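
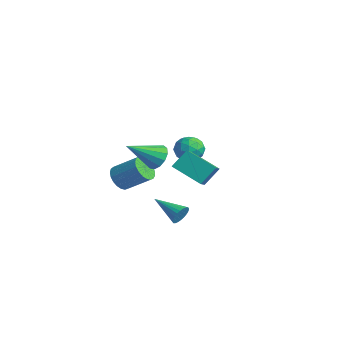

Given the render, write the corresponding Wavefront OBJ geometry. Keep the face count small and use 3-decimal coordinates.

v 1.942 -2.255 0.044
v 1.975 -1.365 0.977
v 3.406 -1.428 -0.797
v 3.439 -0.538 0.136
v 2.801 -3.042 0.764
v 2.834 -2.152 1.697
v 4.265 -2.215 -0.077
v 4.298 -1.325 0.856
v -2.116 2.039 -1.851
v -1.536 1.353 -2.074
v -2.924 1.087 -1.026
v -2.344 0.401 -1.249
v -2.059 1.086 -0.697
v -1.559 1.675 -1.207
v -2.901 0.765 -1.893
v -2.401 1.354 -2.403
v -2.021 0.566 -2.1
v -1.501 0.765 -1.361
v -2.959 1.675 -1.739
v -2.439 1.874 -1
v -1.755 1.78 -2.035
v -2.705 0.66 -1.065
v -2.537 1.063 -0.741
v -2.197 0.66 -0.872
v -1.769 1.969 -1.525
v -1.428 1.566 -1.657
v -1.735 1.409 -0.847
v -3.032 0.874 -1.443
v -2.691 0.471 -1.575
v -2.263 1.78 -2.228
v -1.923 1.377 -2.359
v -2.725 1.031 -2.253
v -1.699 0.914 -2.182
v -2.174 0.354 -1.697
v -2.501 0.568 -2.075
v -2.208 0.914 -2.375
v -1.394 1.031 -1.747
v -1.869 0.471 -1.262
v -1.701 0.874 -0.938
v -1.407 1.22 -1.238
v -1.679 0.568 -1.763
v -2.591 1.969 -1.838
v -3.066 1.409 -1.353
v -3.053 1.22 -1.862
v -2.759 1.566 -2.162
v -2.286 2.086 -1.403
v -2.761 1.526 -0.918
v -2.252 1.526 -0.725
v -1.959 1.872 -1.025
v -2.781 1.872 -1.337
v -3.987 -2.183 -3.688
v -3.516 -2.885 -3.532
v -2.422 -1.92 -2.495
v -2.893 -1.217 -2.652
v -3.357 -2.752 -3.823
v -2.263 -1.787 -2.787
v -3.307 -2.521 -4.091
v -2.213 -1.556 -3.055
v -3.375 -2.231 -4.29
v -2.28 -1.266 -3.253
v -3.548 -1.933 -4.384
v -2.454 -0.968 -3.348
v -3.797 -1.678 -4.358
v -2.703 -0.713 -3.322
v -4.08 -1.51 -4.217
v -2.985 -0.545 -3.18
v -4.346 -1.459 -3.984
v -3.251 -0.494 -2.947
v -4.55 -1.532 -3.699
v -3.456 -0.567 -2.663
v -4.657 -1.718 -3.413
v -3.562 -0.753 -2.377
v -4.648 -1.985 -3.175
v -3.554 -1.02 -2.138
v -4.525 -2.285 -3.025
v -3.43 -1.32 -1.988
v -4.309 -2.568 -2.99
v -3.214 -1.603 -1.953
v -4.037 -2.784 -3.076
v -2.943 -1.819 -2.039
v -3.757 -2.896 -3.267
v -2.662 -1.931 -2.231
v 0.077 -2.216 -0.101
v 0.829 -2.54 -0.33
v -0.297 -3.924 1.081
v 0.908 -2.282 0.066
v 0.723 -2.004 0.409
v 0.333 -1.794 0.591
v -0.139 -1.717 0.552
v -0.541 -1.799 0.307
v -0.748 -2.013 -0.069
v -0.693 -2.292 -0.454
v -0.393 -2.547 -0.727
v 0.056 -2.697 -0.802
v 0.511 -2.694 -0.654
v 3.648 -3.023 -2.464
v 3.916 -3.223 -1.93
v 2.032 -3.617 -1.876
v 3.854 -2.994 -1.87
v 3.76 -2.768 -1.899
v 3.65 -2.582 -2.015
v 3.539 -2.462 -2.199
v 3.445 -2.428 -2.423
v 3.382 -2.485 -2.654
v 3.359 -2.623 -2.856
v 3.38 -2.823 -2.998
v 3.443 -3.053 -3.059
v 3.536 -3.278 -3.029
v 3.647 -3.465 -2.914
v 3.758 -3.584 -2.73
v 3.852 -3.618 -2.505
v 3.915 -3.561 -2.274
v 3.938 -3.423 -2.073
f 2 4 1
f 5 2 1
f 1 4 3
f 3 5 1
f 2 8 4
f 6 2 5
f 6 8 2
f 4 8 3
f 7 5 3
f 3 8 7
f 7 6 5
f 8 6 7
f 9 46 25
f 46 20 49
f 25 49 14
f 46 49 25
f 9 25 21
f 25 14 26
f 21 26 10
f 25 26 21
f 9 21 30
f 21 10 31
f 30 31 16
f 21 31 30
f 9 30 42
f 30 16 45
f 42 45 19
f 30 45 42
f 9 42 46
f 42 19 50
f 46 50 20
f 42 50 46
f 10 26 37
f 26 14 40
f 37 40 18
f 26 40 37
f 14 49 27
f 49 20 48
f 27 48 13
f 49 48 27
f 20 50 47
f 50 19 43
f 47 43 11
f 50 43 47
f 19 45 44
f 45 16 32
f 44 32 15
f 45 32 44
f 16 31 36
f 31 10 33
f 36 33 17
f 31 33 36
f 12 38 24
f 38 18 39
f 24 39 13
f 38 39 24
f 12 24 22
f 24 13 23
f 22 23 11
f 24 23 22
f 12 22 29
f 22 11 28
f 29 28 15
f 22 28 29
f 12 29 34
f 29 15 35
f 34 35 17
f 29 35 34
f 12 34 38
f 34 17 41
f 38 41 18
f 34 41 38
f 13 39 27
f 39 18 40
f 27 40 14
f 39 40 27
f 11 23 47
f 23 13 48
f 47 48 20
f 23 48 47
f 15 28 44
f 28 11 43
f 44 43 19
f 28 43 44
f 17 35 36
f 35 15 32
f 36 32 16
f 35 32 36
f 18 41 37
f 41 17 33
f 37 33 10
f 41 33 37
f 52 51 55
f 52 55 53
f 53 55 56
f 53 56 54
f 55 51 57
f 55 57 56
f 56 57 58
f 56 58 54
f 57 51 59
f 57 59 58
f 58 59 60
f 58 60 54
f 59 51 61
f 59 61 60
f 60 61 62
f 60 62 54
f 61 51 63
f 61 63 62
f 62 63 64
f 62 64 54
f 63 51 65
f 63 65 64
f 64 65 66
f 64 66 54
f 65 51 67
f 65 67 66
f 66 67 68
f 66 68 54
f 67 51 69
f 67 69 68
f 68 69 70
f 68 70 54
f 69 51 71
f 69 71 70
f 70 71 72
f 70 72 54
f 71 51 73
f 71 73 72
f 72 73 74
f 72 74 54
f 73 51 75
f 73 75 74
f 74 75 76
f 74 76 54
f 75 51 77
f 75 77 76
f 76 77 78
f 76 78 54
f 77 51 79
f 77 79 78
f 78 79 80
f 78 80 54
f 79 51 81
f 79 81 80
f 80 81 82
f 80 82 54
f 81 51 52
f 81 52 82
f 82 52 53
f 82 53 54
f 84 83 86
f 84 86 85
f 86 83 87
f 86 87 85
f 87 83 88
f 87 88 85
f 88 83 89
f 88 89 85
f 89 83 90
f 89 90 85
f 90 83 91
f 90 91 85
f 91 83 92
f 91 92 85
f 92 83 93
f 92 93 85
f 93 83 94
f 93 94 85
f 94 83 95
f 94 95 85
f 95 83 84
f 95 84 85
f 97 96 99
f 97 99 98
f 99 96 100
f 99 100 98
f 100 96 101
f 100 101 98
f 101 96 102
f 101 102 98
f 102 96 103
f 102 103 98
f 103 96 104
f 103 104 98
f 104 96 105
f 104 105 98
f 105 96 106
f 105 106 98
f 106 96 107
f 106 107 98
f 107 96 108
f 107 108 98
f 108 96 109
f 108 109 98
f 109 96 110
f 109 110 98
f 110 96 111
f 110 111 98
f 111 96 112
f 111 112 98
f 112 96 113
f 112 113 98
f 113 96 97
f 113 97 98



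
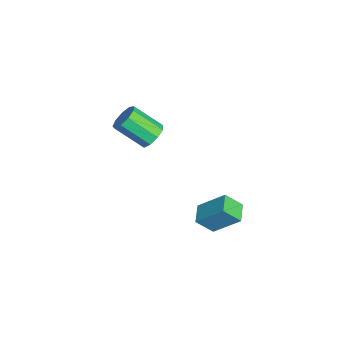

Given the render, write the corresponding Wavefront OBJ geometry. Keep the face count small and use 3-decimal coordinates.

v -2.904 0.082 1.343
v -2.046 -0.078 1.454
v -2.498 -1.602 2.748
v -3.356 -1.442 2.637
v -2.235 0.324 1.861
v -2.687 -1.201 3.155
v -2.737 0.612 2.025
v -3.189 -0.912 3.32
v -3.318 0.652 1.87
v -3.769 -0.872 3.164
v -3.704 0.426 1.469
v -4.156 -1.098 2.763
v -3.717 0.039 1.008
v -4.168 -1.486 2.302
v -3.349 -0.328 0.704
v -3.801 -1.853 1.998
v -2.773 -0.503 0.699
v -3.225 -2.028 1.993
v -2.258 -0.404 0.996
v -2.71 -1.929 2.29
v 2.872 3.008 0.05
v 2.907 2.108 0.959
v 3.337 4.348 1.358
v 3.373 3.448 2.267
v 3.987 2.832 -0.167
v 4.023 1.932 0.742
v 4.453 4.172 1.141
v 4.488 3.272 2.05
f 2 1 5
f 2 5 3
f 3 5 6
f 3 6 4
f 5 1 7
f 5 7 6
f 6 7 8
f 6 8 4
f 7 1 9
f 7 9 8
f 8 9 10
f 8 10 4
f 9 1 11
f 9 11 10
f 10 11 12
f 10 12 4
f 11 1 13
f 11 13 12
f 12 13 14
f 12 14 4
f 13 1 15
f 13 15 14
f 14 15 16
f 14 16 4
f 15 1 17
f 15 17 16
f 16 17 18
f 16 18 4
f 17 1 19
f 17 19 18
f 18 19 20
f 18 20 4
f 19 1 2
f 19 2 20
f 20 2 3
f 20 3 4
f 22 24 21
f 25 22 21
f 21 24 23
f 23 25 21
f 22 28 24
f 26 22 25
f 26 28 22
f 24 28 23
f 27 25 23
f 23 28 27
f 27 26 25
f 28 26 27



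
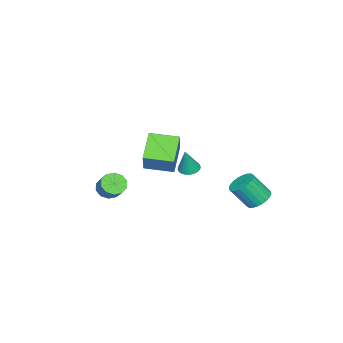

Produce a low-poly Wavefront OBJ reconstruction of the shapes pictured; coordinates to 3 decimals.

v -2.909 2.594 -3.063
v -2.247 3.081 -2.946
v -1.829 2.193 -1.619
v -2.491 1.706 -1.737
v -2.471 3.236 -2.771
v -2.054 2.348 -1.445
v -2.762 3.293 -2.641
v -2.345 2.405 -1.315
v -3.075 3.244 -2.575
v -2.658 2.356 -1.249
v -3.363 3.096 -2.584
v -2.946 2.208 -1.257
v -3.582 2.872 -2.665
v -3.164 1.984 -1.339
v -3.698 2.605 -2.807
v -3.281 1.717 -1.481
v -3.694 2.337 -2.988
v -3.277 1.449 -1.662
v -3.571 2.107 -3.181
v -3.153 1.219 -1.854
v -3.346 1.952 -3.355
v -2.929 1.064 -2.029
v -3.055 1.895 -3.485
v -2.638 1.007 -2.159
v -2.742 1.944 -3.551
v -2.325 1.056 -2.225
v -2.454 2.092 -3.543
v -2.037 1.204 -2.216
v -2.236 2.316 -3.461
v -1.818 1.428 -2.135
v -2.119 2.583 -3.319
v -1.702 1.695 -1.993
v -2.123 2.851 -3.138
v -1.706 1.963 -1.812
v 4.244 -0.783 2.332
v 2.884 -1.121 3.364
v 3.753 0.721 2.178
v 2.394 0.384 3.21
v 5.166 -0.344 3.69
v 3.807 -0.681 4.722
v 4.676 1.161 3.536
v 3.316 0.823 4.568
v 2.097 -3.972 -1.174
v 2.75 -4.116 -1.491
v 3.256 -3.512 -0.724
v 2.603 -3.368 -0.406
v 2.582 -3.735 -1.68
v 3.088 -3.131 -0.913
v 2.228 -3.445 -1.676
v 2.734 -2.84 -0.909
v 1.825 -3.356 -1.48
v 2.331 -2.751 -0.713
v 1.525 -3.502 -1.167
v 2.031 -2.898 -0.4
v 1.444 -3.828 -0.856
v 1.95 -3.224 -0.089
v 1.612 -4.209 -0.667
v 2.118 -3.605 0.1
v 1.966 -4.5 -0.671
v 2.472 -3.895 0.096
v 2.369 -4.589 -0.867
v 2.875 -3.984 -0.1
v 2.669 -4.442 -1.18
v 3.175 -3.838 -0.413
v -2.837 -1.586 -1.654
v -2.303 -1.272 -1.813
v -2.363 -1.614 -0.106
v -2.457 -1.083 -1.762
v -2.67 -0.97 -1.695
v -2.908 -0.951 -1.621
v -3.135 -1.029 -1.553
v -3.317 -1.191 -1.5
v -3.426 -1.414 -1.471
v -3.445 -1.663 -1.469
v -3.372 -1.9 -1.496
v -3.218 -2.09 -1.547
v -3.005 -2.202 -1.614
v -2.767 -2.221 -1.687
v -2.54 -2.144 -1.756
v -2.358 -1.981 -1.808
v -2.249 -1.758 -1.838
v -2.23 -1.509 -1.839
f 2 1 5
f 2 5 3
f 3 5 6
f 3 6 4
f 5 1 7
f 5 7 6
f 6 7 8
f 6 8 4
f 7 1 9
f 7 9 8
f 8 9 10
f 8 10 4
f 9 1 11
f 9 11 10
f 10 11 12
f 10 12 4
f 11 1 13
f 11 13 12
f 12 13 14
f 12 14 4
f 13 1 15
f 13 15 14
f 14 15 16
f 14 16 4
f 15 1 17
f 15 17 16
f 16 17 18
f 16 18 4
f 17 1 19
f 17 19 18
f 18 19 20
f 18 20 4
f 19 1 21
f 19 21 20
f 20 21 22
f 20 22 4
f 21 1 23
f 21 23 22
f 22 23 24
f 22 24 4
f 23 1 25
f 23 25 24
f 24 25 26
f 24 26 4
f 25 1 27
f 25 27 26
f 26 27 28
f 26 28 4
f 27 1 29
f 27 29 28
f 28 29 30
f 28 30 4
f 29 1 31
f 29 31 30
f 30 31 32
f 30 32 4
f 31 1 33
f 31 33 32
f 32 33 34
f 32 34 4
f 33 1 2
f 33 2 34
f 34 2 3
f 34 3 4
f 36 38 35
f 39 36 35
f 35 38 37
f 37 39 35
f 36 42 38
f 40 36 39
f 40 42 36
f 38 42 37
f 41 39 37
f 37 42 41
f 41 40 39
f 42 40 41
f 44 43 47
f 44 47 45
f 45 47 48
f 45 48 46
f 47 43 49
f 47 49 48
f 48 49 50
f 48 50 46
f 49 43 51
f 49 51 50
f 50 51 52
f 50 52 46
f 51 43 53
f 51 53 52
f 52 53 54
f 52 54 46
f 53 43 55
f 53 55 54
f 54 55 56
f 54 56 46
f 55 43 57
f 55 57 56
f 56 57 58
f 56 58 46
f 57 43 59
f 57 59 58
f 58 59 60
f 58 60 46
f 59 43 61
f 59 61 60
f 60 61 62
f 60 62 46
f 61 43 63
f 61 63 62
f 62 63 64
f 62 64 46
f 63 43 44
f 63 44 64
f 64 44 45
f 64 45 46
f 66 65 68
f 66 68 67
f 68 65 69
f 68 69 67
f 69 65 70
f 69 70 67
f 70 65 71
f 70 71 67
f 71 65 72
f 71 72 67
f 72 65 73
f 72 73 67
f 73 65 74
f 73 74 67
f 74 65 75
f 74 75 67
f 75 65 76
f 75 76 67
f 76 65 77
f 76 77 67
f 77 65 78
f 77 78 67
f 78 65 79
f 78 79 67
f 79 65 80
f 79 80 67
f 80 65 81
f 80 81 67
f 81 65 82
f 81 82 67
f 82 65 66
f 82 66 67



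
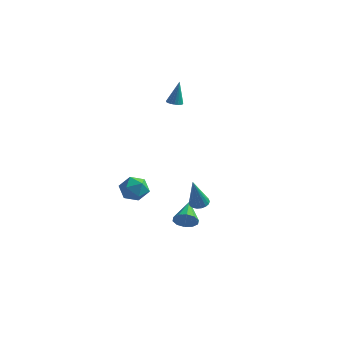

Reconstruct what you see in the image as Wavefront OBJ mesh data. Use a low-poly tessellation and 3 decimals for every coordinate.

v 2.778 -0.446 -3.968
v 3.038 -0.086 -4.573
v 2.362 1.026 -3.272
v 2.589 -0.179 -4.643
v 2.213 -0.375 -4.456
v 2.052 -0.597 -4.082
v 2.169 -0.761 -3.665
v 2.519 -0.805 -3.363
v 2.967 -0.712 -3.293
v 3.343 -0.516 -3.481
v 3.504 -0.294 -3.854
v 3.387 -0.13 -4.272
v 3.764 -0.839 -2.083
v 4.269 -1.11 -2.171
v 3.696 -1.601 -0.137
v 4.342 -0.881 -2.079
v 4.301 -0.643 -1.987
v 4.153 -0.444 -1.914
v 3.929 -0.323 -1.875
v 3.671 -0.305 -1.877
v 3.432 -0.393 -1.919
v 3.259 -0.569 -1.994
v 3.185 -0.798 -2.087
v 3.227 -1.036 -2.178
v 3.374 -1.235 -2.251
v 3.599 -1.355 -2.29
v 3.857 -1.374 -2.288
v 4.096 -1.286 -2.246
v 1.488 -3.035 0.284
v 1.996 -3.464 -0.328
v 0.364 -3.916 -0.032
v 0.872 -4.345 -0.644
v 1.056 -4.432 0.237
v 1.751 -3.887 0.432
v 0.609 -3.493 -0.792
v 1.304 -2.948 -0.597
v 1.453 -3.747 -0.993
v 1.729 -4.327 -0.357
v 0.631 -3.053 -0.003
v 0.907 -3.633 0.633
v 0.244 3.725 3.07
v 0.537 4.116 2.96
v 0.416 4.035 4.63
v 0.348 4.203 2.964
v 0.141 4.207 2.986
v -0.048 4.129 3.022
v -0.186 3.98 3.067
v -0.25 3.788 3.112
v -0.229 3.585 3.15
v -0.126 3.406 3.174
v 0.041 3.282 3.18
v 0.243 3.235 3.167
v 0.445 3.273 3.137
v 0.613 3.389 3.096
v 0.717 3.563 3.05
v 0.738 3.766 3.007
v 0.675 3.961 2.976
f 2 1 4
f 2 4 3
f 4 1 5
f 4 5 3
f 5 1 6
f 5 6 3
f 6 1 7
f 6 7 3
f 7 1 8
f 7 8 3
f 8 1 9
f 8 9 3
f 9 1 10
f 9 10 3
f 10 1 11
f 10 11 3
f 11 1 12
f 11 12 3
f 12 1 2
f 12 2 3
f 14 13 16
f 14 16 15
f 16 13 17
f 16 17 15
f 17 13 18
f 17 18 15
f 18 13 19
f 18 19 15
f 19 13 20
f 19 20 15
f 20 13 21
f 20 21 15
f 21 13 22
f 21 22 15
f 22 13 23
f 22 23 15
f 23 13 24
f 23 24 15
f 24 13 25
f 24 25 15
f 25 13 26
f 25 26 15
f 26 13 27
f 26 27 15
f 27 13 28
f 27 28 15
f 28 13 14
f 28 14 15
f 29 40 34
f 29 34 30
f 29 30 36
f 29 36 39
f 29 39 40
f 30 34 38
f 34 40 33
f 40 39 31
f 39 36 35
f 36 30 37
f 32 38 33
f 32 33 31
f 32 31 35
f 32 35 37
f 32 37 38
f 33 38 34
f 31 33 40
f 35 31 39
f 37 35 36
f 38 37 30
f 42 41 44
f 42 44 43
f 44 41 45
f 44 45 43
f 45 41 46
f 45 46 43
f 46 41 47
f 46 47 43
f 47 41 48
f 47 48 43
f 48 41 49
f 48 49 43
f 49 41 50
f 49 50 43
f 50 41 51
f 50 51 43
f 51 41 52
f 51 52 43
f 52 41 53
f 52 53 43
f 53 41 54
f 53 54 43
f 54 41 55
f 54 55 43
f 55 41 56
f 55 56 43
f 56 41 57
f 56 57 43
f 57 41 42
f 57 42 43



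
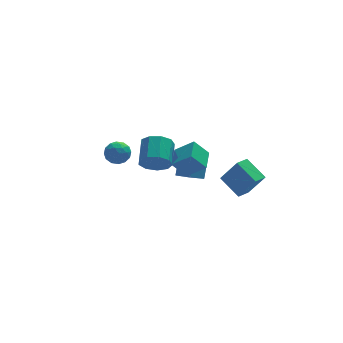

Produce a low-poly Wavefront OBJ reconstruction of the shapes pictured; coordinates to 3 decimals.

v 4.342 -4.932 -0.133
v 3.597 -3.623 0.718
v 3.491 -4.366 -1.747
v 2.746 -3.057 -0.895
v 5.134 -4.343 -0.345
v 4.389 -3.034 0.507
v 4.283 -3.777 -1.958
v 3.538 -2.468 -1.107
v 0.346 3.129 -3.52
v 1.178 3.188 -4.222
v 1.725 4.75 -3.442
v 0.894 4.691 -2.74
v 0.582 3.537 -4.503
v 1.129 5.099 -3.723
v -0.124 3.695 -4.324
v 0.423 5.257 -3.544
v -0.61 3.588 -3.768
v -0.063 5.15 -2.989
v -0.649 3.266 -3.097
v -0.102 4.829 -2.317
v -0.221 2.88 -2.623
v 0.326 4.443 -1.844
v 0.472 2.61 -2.569
v 1.019 4.173 -1.789
v 1.106 2.583 -2.96
v 1.653 4.146 -2.18
v 1.385 2.811 -3.613
v 1.932 4.374 -2.833
v 1.63 -0.491 -2.406
v 1.938 0.072 -1.626
v 0.987 0.625 -2.956
v 1.295 1.187 -2.175
v 2.565 -0.227 -2.965
v 2.873 0.335 -2.184
v 1.922 0.888 -3.514
v 2.23 1.451 -2.734
v 0.193 -1.413 -0.36
v 1.245 -2.001 0.615
v 0.759 -0.001 -0.121
v 1.811 -0.589 0.854
v 1.089 -1.591 -1.434
v 2.141 -2.179 -0.459
v 1.655 -0.179 -1.195
v 2.707 -0.767 -0.22
v -3.083 1.676 -0.413
v -2.49 1.486 0.214
v -2.55 0.634 -1.234
v -1.957 0.444 -0.607
v -2.813 0.274 -0.471
v -3.142 0.918 0.036
v -1.898 1.202 -1.056
v -2.227 1.846 -0.549
v -1.757 1.193 -0.184
v -2.323 0.619 0.177
v -2.717 1.501 -1.197
v -3.283 0.927 -0.836
v -2.833 1.672 -0.027
v -2.207 0.448 -0.993
v -2.71 0.348 -0.913
v -2.362 0.236 -0.545
v -3.216 1.339 -0.132
v -2.868 1.226 0.236
v -3.058 0.514 -0.166
v -2.172 0.894 -1.256
v -1.824 0.781 -0.888
v -2.678 1.884 -0.475
v -2.33 1.772 -0.107
v -1.982 1.606 -0.854
v -2.054 1.388 0.107
v -1.741 0.776 -0.376
v -1.706 1.222 -0.639
v -1.899 1.6 -0.341
v -2.386 1.051 0.319
v -2.074 0.439 -0.163
v -2.577 0.339 -0.083
v -2.77 0.717 0.215
v -1.956 0.879 0.086
v -2.966 1.681 -0.857
v -2.654 1.069 -1.339
v -2.27 1.403 -1.235
v -2.463 1.781 -0.937
v -3.299 1.344 -0.644
v -2.986 0.732 -1.127
v -3.141 0.52 -0.679
v -3.334 0.898 -0.381
v -3.084 1.241 -1.106
f 2 4 1
f 5 2 1
f 1 4 3
f 3 5 1
f 2 8 4
f 6 2 5
f 6 8 2
f 4 8 3
f 7 5 3
f 3 8 7
f 7 6 5
f 8 6 7
f 10 9 13
f 10 13 11
f 11 13 14
f 11 14 12
f 13 9 15
f 13 15 14
f 14 15 16
f 14 16 12
f 15 9 17
f 15 17 16
f 16 17 18
f 16 18 12
f 17 9 19
f 17 19 18
f 18 19 20
f 18 20 12
f 19 9 21
f 19 21 20
f 20 21 22
f 20 22 12
f 21 9 23
f 21 23 22
f 22 23 24
f 22 24 12
f 23 9 25
f 23 25 24
f 24 25 26
f 24 26 12
f 25 9 27
f 25 27 26
f 26 27 28
f 26 28 12
f 27 9 10
f 27 10 28
f 28 10 11
f 28 11 12
f 30 32 29
f 33 30 29
f 29 32 31
f 31 33 29
f 30 36 32
f 34 30 33
f 34 36 30
f 32 36 31
f 35 33 31
f 31 36 35
f 35 34 33
f 36 34 35
f 38 40 37
f 41 38 37
f 37 40 39
f 39 41 37
f 38 44 40
f 42 38 41
f 42 44 38
f 40 44 39
f 43 41 39
f 39 44 43
f 43 42 41
f 44 42 43
f 45 82 61
f 82 56 85
f 61 85 50
f 82 85 61
f 45 61 57
f 61 50 62
f 57 62 46
f 61 62 57
f 45 57 66
f 57 46 67
f 66 67 52
f 57 67 66
f 45 66 78
f 66 52 81
f 78 81 55
f 66 81 78
f 45 78 82
f 78 55 86
f 82 86 56
f 78 86 82
f 46 62 73
f 62 50 76
f 73 76 54
f 62 76 73
f 50 85 63
f 85 56 84
f 63 84 49
f 85 84 63
f 56 86 83
f 86 55 79
f 83 79 47
f 86 79 83
f 55 81 80
f 81 52 68
f 80 68 51
f 81 68 80
f 52 67 72
f 67 46 69
f 72 69 53
f 67 69 72
f 48 74 60
f 74 54 75
f 60 75 49
f 74 75 60
f 48 60 58
f 60 49 59
f 58 59 47
f 60 59 58
f 48 58 65
f 58 47 64
f 65 64 51
f 58 64 65
f 48 65 70
f 65 51 71
f 70 71 53
f 65 71 70
f 48 70 74
f 70 53 77
f 74 77 54
f 70 77 74
f 49 75 63
f 75 54 76
f 63 76 50
f 75 76 63
f 47 59 83
f 59 49 84
f 83 84 56
f 59 84 83
f 51 64 80
f 64 47 79
f 80 79 55
f 64 79 80
f 53 71 72
f 71 51 68
f 72 68 52
f 71 68 72
f 54 77 73
f 77 53 69
f 73 69 46
f 77 69 73



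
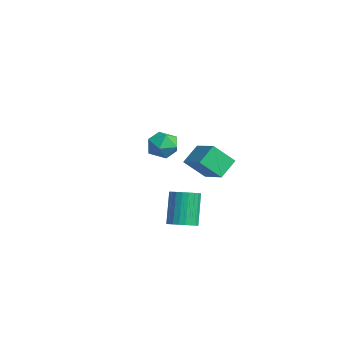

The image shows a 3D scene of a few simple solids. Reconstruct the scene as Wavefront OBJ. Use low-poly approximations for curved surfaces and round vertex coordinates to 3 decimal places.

v 4.272 1.186 -4.044
v 5.015 1.071 -3.669
v 4.15 1.579 -1.801
v 3.408 1.694 -2.176
v 5.032 1.389 -3.747
v 4.167 1.896 -1.88
v 4.933 1.675 -3.871
v 4.068 2.183 -2.003
v 4.733 1.888 -4.021
v 3.869 2.396 -2.153
v 4.464 1.993 -4.175
v 3.599 2.501 -2.307
v 4.165 1.976 -4.308
v 3.3 2.484 -2.441
v 3.883 1.839 -4.402
v 3.018 2.346 -2.534
v 3.659 1.602 -4.441
v 2.795 2.109 -2.573
v 3.53 1.301 -4.419
v 2.665 1.809 -2.551
v 3.513 0.984 -4.34
v 2.648 1.491 -2.473
v 3.612 0.697 -4.217
v 2.747 1.205 -2.349
v 3.811 0.484 -4.067
v 2.947 0.992 -2.199
v 4.081 0.379 -3.913
v 3.216 0.887 -2.045
v 4.38 0.396 -3.779
v 3.515 0.904 -1.912
v 4.662 0.534 -3.686
v 3.797 1.041 -1.818
v 4.885 0.771 -3.647
v 4.021 1.278 -1.779
v -3.011 3.833 -2.286
v -2.271 3.533 -1.619
v -3.949 2.507 -1.841
v -3.209 2.207 -1.174
v -3.761 3.069 -0.986
v -3.181 3.889 -1.26
v -3.039 2.151 -2.2
v -2.459 2.971 -2.474
v -2.288 2.494 -1.565
v -2.734 3.061 -0.815
v -3.486 2.979 -2.645
v -3.932 3.546 -1.895
v 2.446 1.987 -0.399
v 1.978 2.962 0.426
v 2.741 3.103 -1.549
v 2.272 4.078 -0.724
v 4.068 2.222 0.244
v 3.599 3.197 1.069
v 4.362 3.338 -0.906
v 3.894 4.313 -0.081
f 2 1 5
f 2 5 3
f 3 5 6
f 3 6 4
f 5 1 7
f 5 7 6
f 6 7 8
f 6 8 4
f 7 1 9
f 7 9 8
f 8 9 10
f 8 10 4
f 9 1 11
f 9 11 10
f 10 11 12
f 10 12 4
f 11 1 13
f 11 13 12
f 12 13 14
f 12 14 4
f 13 1 15
f 13 15 14
f 14 15 16
f 14 16 4
f 15 1 17
f 15 17 16
f 16 17 18
f 16 18 4
f 17 1 19
f 17 19 18
f 18 19 20
f 18 20 4
f 19 1 21
f 19 21 20
f 20 21 22
f 20 22 4
f 21 1 23
f 21 23 22
f 22 23 24
f 22 24 4
f 23 1 25
f 23 25 24
f 24 25 26
f 24 26 4
f 25 1 27
f 25 27 26
f 26 27 28
f 26 28 4
f 27 1 29
f 27 29 28
f 28 29 30
f 28 30 4
f 29 1 31
f 29 31 30
f 30 31 32
f 30 32 4
f 31 1 33
f 31 33 32
f 32 33 34
f 32 34 4
f 33 1 2
f 33 2 34
f 34 2 3
f 34 3 4
f 35 46 40
f 35 40 36
f 35 36 42
f 35 42 45
f 35 45 46
f 36 40 44
f 40 46 39
f 46 45 37
f 45 42 41
f 42 36 43
f 38 44 39
f 38 39 37
f 38 37 41
f 38 41 43
f 38 43 44
f 39 44 40
f 37 39 46
f 41 37 45
f 43 41 42
f 44 43 36
f 48 50 47
f 51 48 47
f 47 50 49
f 49 51 47
f 48 54 50
f 52 48 51
f 52 54 48
f 50 54 49
f 53 51 49
f 49 54 53
f 53 52 51
f 54 52 53



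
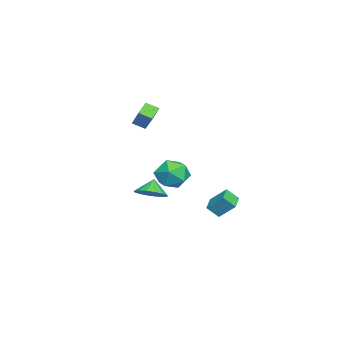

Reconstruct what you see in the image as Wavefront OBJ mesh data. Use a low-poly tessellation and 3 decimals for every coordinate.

v -1.627 -2.78 -1.228
v -0.828 -2.839 -0.736
v -2.173 -2.72 -0.332
v -0.896 -2.363 -0.809
v -1.16 -1.998 -0.994
v -1.549 -1.843 -1.242
v -1.959 -1.939 -1.486
v -2.28 -2.26 -1.66
v -2.426 -2.72 -1.719
v -2.358 -3.197 -1.646
v -2.094 -3.561 -1.461
v -1.705 -3.716 -1.213
v -1.295 -3.62 -0.969
v -0.974 -3.299 -0.795
v 2.69 0.374 1.933
v 3.259 0.219 2.791
v 3.021 -1.199 1.429
v 3.59 -1.354 2.287
v 2.556 -1.25 2.359
v 2.352 -0.278 2.67
v 3.928 -0.702 1.55
v 3.724 0.27 1.861
v 4.024 -0.446 2.554
v 3.176 -0.785 3.054
v 3.104 -0.195 1.166
v 2.256 -0.534 1.666
v -3.915 -3.632 2.761
v -3.872 -4.376 3.127
v -4.773 -3.437 3.257
v -4.73 -4.18 3.624
v -3.19 -3.08 3.796
v -3.147 -3.823 4.163
v -4.048 -2.884 4.293
v -4.005 -3.628 4.659
v -1.194 1.228 -1.785
v -1.041 0.59 -1.14
v -1.035 2.142 -0.918
v -0.883 1.504 -0.273
v -0.137 1.256 -2.007
v 0.015 0.618 -1.362
v 0.021 2.17 -1.14
v 0.174 1.532 -0.495
f 2 1 4
f 2 4 3
f 4 1 5
f 4 5 3
f 5 1 6
f 5 6 3
f 6 1 7
f 6 7 3
f 7 1 8
f 7 8 3
f 8 1 9
f 8 9 3
f 9 1 10
f 9 10 3
f 10 1 11
f 10 11 3
f 11 1 12
f 11 12 3
f 12 1 13
f 12 13 3
f 13 1 14
f 13 14 3
f 14 1 2
f 14 2 3
f 15 26 20
f 15 20 16
f 15 16 22
f 15 22 25
f 15 25 26
f 16 20 24
f 20 26 19
f 26 25 17
f 25 22 21
f 22 16 23
f 18 24 19
f 18 19 17
f 18 17 21
f 18 21 23
f 18 23 24
f 19 24 20
f 17 19 26
f 21 17 25
f 23 21 22
f 24 23 16
f 28 30 27
f 31 28 27
f 27 30 29
f 29 31 27
f 28 34 30
f 32 28 31
f 32 34 28
f 30 34 29
f 33 31 29
f 29 34 33
f 33 32 31
f 34 32 33
f 36 38 35
f 39 36 35
f 35 38 37
f 37 39 35
f 36 42 38
f 40 36 39
f 40 42 36
f 38 42 37
f 41 39 37
f 37 42 41
f 41 40 39
f 42 40 41



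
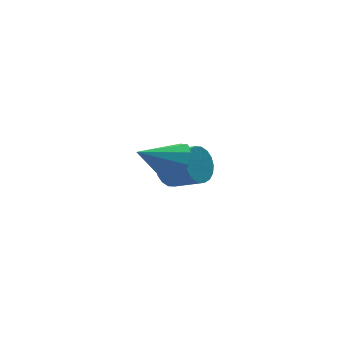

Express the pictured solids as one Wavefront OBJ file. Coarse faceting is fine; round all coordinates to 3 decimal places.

v 0.218 3.827 -1.711
v 0.779 3.796 -2.388
v 1.543 2.742 -1.706
v 0.982 2.773 -1.029
v 0.94 4.064 -2.154
v 1.705 3.01 -1.471
v 0.959 4.286 -1.832
v 1.723 3.232 -1.149
v 0.83 4.417 -1.486
v 1.595 3.363 -0.803
v 0.58 4.431 -1.184
v 1.345 3.377 -0.502
v 0.259 4.326 -0.987
v 1.023 3.272 -0.305
v -0.071 4.121 -0.934
v 0.694 3.067 -0.251
v -0.343 3.858 -1.034
v 0.421 2.804 -0.352
v -0.505 3.59 -1.269
v 0.26 2.536 -0.586
v -0.523 3.368 -1.591
v 0.241 2.314 -0.908
v -0.395 3.237 -1.937
v 0.37 2.183 -1.254
v -0.145 3.223 -2.238
v 0.62 2.169 -1.556
v 0.177 3.328 -2.435
v 0.941 2.274 -1.753
v 0.506 3.533 -2.489
v 1.271 2.479 -1.806
v -1.784 -0.891 2.339
v -1.328 -0.259 2.847
v -3.196 -0.549 3.181
v -1.54 0.006 2.383
v -1.846 -0.072 1.902
v -2.127 -0.462 1.588
v -2.278 -1.016 1.561
v -2.239 -1.523 1.831
v -2.027 -1.787 2.295
v -1.721 -1.71 2.775
v -1.44 -1.319 3.089
v -1.289 -0.765 3.117
f 2 1 5
f 2 5 3
f 3 5 6
f 3 6 4
f 5 1 7
f 5 7 6
f 6 7 8
f 6 8 4
f 7 1 9
f 7 9 8
f 8 9 10
f 8 10 4
f 9 1 11
f 9 11 10
f 10 11 12
f 10 12 4
f 11 1 13
f 11 13 12
f 12 13 14
f 12 14 4
f 13 1 15
f 13 15 14
f 14 15 16
f 14 16 4
f 15 1 17
f 15 17 16
f 16 17 18
f 16 18 4
f 17 1 19
f 17 19 18
f 18 19 20
f 18 20 4
f 19 1 21
f 19 21 20
f 20 21 22
f 20 22 4
f 21 1 23
f 21 23 22
f 22 23 24
f 22 24 4
f 23 1 25
f 23 25 24
f 24 25 26
f 24 26 4
f 25 1 27
f 25 27 26
f 26 27 28
f 26 28 4
f 27 1 29
f 27 29 28
f 28 29 30
f 28 30 4
f 29 1 2
f 29 2 30
f 30 2 3
f 30 3 4
f 32 31 34
f 32 34 33
f 34 31 35
f 34 35 33
f 35 31 36
f 35 36 33
f 36 31 37
f 36 37 33
f 37 31 38
f 37 38 33
f 38 31 39
f 38 39 33
f 39 31 40
f 39 40 33
f 40 31 41
f 40 41 33
f 41 31 42
f 41 42 33
f 42 31 32
f 42 32 33



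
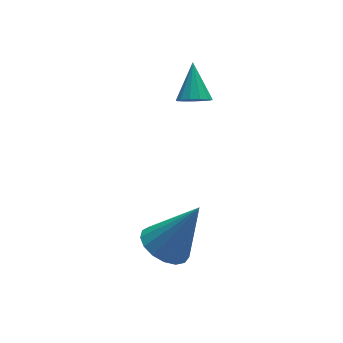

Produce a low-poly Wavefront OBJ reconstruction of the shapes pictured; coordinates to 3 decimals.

v 2.714 1.907 0.004
v 3.173 1.649 0.06
v 3.106 2.793 0.856
v 3.213 1.845 -0.162
v 3.094 2.06 -0.331
v 2.855 2.227 -0.394
v 2.57 2.292 -0.33
v 2.331 2.235 -0.161
v 2.214 2.074 0.062
v 2.255 1.859 0.265
v 2.442 1.66 0.387
v 2.715 1.54 0.386
v 2.988 1.535 0.265
v 0.308 -1.136 -2.899
v 0.839 -1.583 -3.276
v 1.252 -1.364 -1.301
v 0.977 -1.232 -3.308
v 0.962 -0.86 -3.246
v 0.796 -0.55 -3.104
v 0.519 -0.375 -2.916
v 0.194 -0.375 -2.723
v -0.106 -0.549 -2.571
v -0.31 -0.857 -2.494
v -0.373 -1.23 -2.51
v -0.28 -1.581 -2.615
v -0.052 -1.83 -2.785
v 0.258 -1.921 -2.981
v 0.58 -1.831 -3.158
f 2 1 4
f 2 4 3
f 4 1 5
f 4 5 3
f 5 1 6
f 5 6 3
f 6 1 7
f 6 7 3
f 7 1 8
f 7 8 3
f 8 1 9
f 8 9 3
f 9 1 10
f 9 10 3
f 10 1 11
f 10 11 3
f 11 1 12
f 11 12 3
f 12 1 13
f 12 13 3
f 13 1 2
f 13 2 3
f 15 14 17
f 15 17 16
f 17 14 18
f 17 18 16
f 18 14 19
f 18 19 16
f 19 14 20
f 19 20 16
f 20 14 21
f 20 21 16
f 21 14 22
f 21 22 16
f 22 14 23
f 22 23 16
f 23 14 24
f 23 24 16
f 24 14 25
f 24 25 16
f 25 14 26
f 25 26 16
f 26 14 27
f 26 27 16
f 27 14 28
f 27 28 16
f 28 14 15
f 28 15 16



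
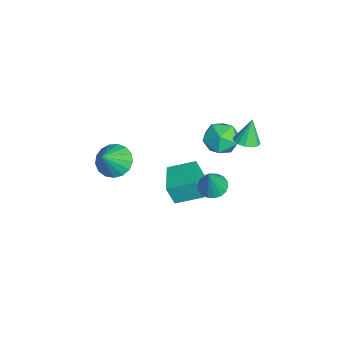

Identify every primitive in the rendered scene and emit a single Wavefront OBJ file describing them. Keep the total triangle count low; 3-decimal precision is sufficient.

v -3.299 2.951 0.653
v -2.398 3.334 1.289
v -2.102 2.066 -0.509
v -1.201 2.449 0.127
v -1.931 1.652 0.569
v -2.67 2.199 1.287
v -1.83 3.201 -0.507
v -2.569 3.748 0.211
v -1.49 3.488 0.572
v -1.552 2.531 1.237
v -2.948 2.869 -0.457
v -3.01 1.912 0.208
v 0.522 3.708 2.842
v 1.223 3.895 2.985
v 0.138 4.032 4.298
v 1.056 4.22 2.869
v 0.746 4.407 2.746
v 0.375 4.408 2.648
v 0.044 4.221 2.603
v -0.159 3.896 2.621
v -0.18 3.522 2.699
v -0.013 3.197 2.815
v 0.298 3.01 2.938
v 0.668 3.009 3.036
v 0.999 3.196 3.081
v 1.203 3.521 3.063
v -3.152 0.285 -4.33
v -3.23 -0.184 -3.055
v -2.998 1.889 -3.73
v -3.077 1.421 -2.456
v -1.183 0.079 -4.284
v -1.262 -0.389 -3.01
v -1.03 1.684 -3.685
v -1.108 1.215 -2.41
v 1.924 -3.329 3.17
v 2.601 -2.563 3.047
v 2.936 -3.991 4.61
v 2.271 -2.379 3.364
v 1.862 -2.412 3.636
v 1.467 -2.656 3.802
v 1.176 -3.054 3.823
v 1.057 -3.514 3.694
v 1.137 -3.933 3.446
v 1.397 -4.213 3.134
v 1.778 -4.29 2.831
v 2.192 -4.147 2.605
v 2.545 -3.817 2.509
v 2.756 -3.375 2.565
v 2.776 -2.922 2.759
v -0.876 2.123 -2.502
v -0.357 2.792 -2.574
v -0.204 1.797 -0.658
v -0.673 2.945 -2.432
v -1.028 2.935 -2.304
v -1.354 2.764 -2.215
v -1.585 2.466 -2.183
v -1.676 2.1 -2.215
v -1.608 1.739 -2.303
v -1.395 1.453 -2.431
v -1.08 1.3 -2.573
v -0.724 1.31 -2.701
v -0.398 1.481 -2.79
v -0.167 1.779 -2.821
v -0.077 2.145 -2.79
v -0.144 2.506 -2.701
f 1 12 6
f 1 6 2
f 1 2 8
f 1 8 11
f 1 11 12
f 2 6 10
f 6 12 5
f 12 11 3
f 11 8 7
f 8 2 9
f 4 10 5
f 4 5 3
f 4 3 7
f 4 7 9
f 4 9 10
f 5 10 6
f 3 5 12
f 7 3 11
f 9 7 8
f 10 9 2
f 14 13 16
f 14 16 15
f 16 13 17
f 16 17 15
f 17 13 18
f 17 18 15
f 18 13 19
f 18 19 15
f 19 13 20
f 19 20 15
f 20 13 21
f 20 21 15
f 21 13 22
f 21 22 15
f 22 13 23
f 22 23 15
f 23 13 24
f 23 24 15
f 24 13 25
f 24 25 15
f 25 13 26
f 25 26 15
f 26 13 14
f 26 14 15
f 28 30 27
f 31 28 27
f 27 30 29
f 29 31 27
f 28 34 30
f 32 28 31
f 32 34 28
f 30 34 29
f 33 31 29
f 29 34 33
f 33 32 31
f 34 32 33
f 36 35 38
f 36 38 37
f 38 35 39
f 38 39 37
f 39 35 40
f 39 40 37
f 40 35 41
f 40 41 37
f 41 35 42
f 41 42 37
f 42 35 43
f 42 43 37
f 43 35 44
f 43 44 37
f 44 35 45
f 44 45 37
f 45 35 46
f 45 46 37
f 46 35 47
f 46 47 37
f 47 35 48
f 47 48 37
f 48 35 49
f 48 49 37
f 49 35 36
f 49 36 37
f 51 50 53
f 51 53 52
f 53 50 54
f 53 54 52
f 54 50 55
f 54 55 52
f 55 50 56
f 55 56 52
f 56 50 57
f 56 57 52
f 57 50 58
f 57 58 52
f 58 50 59
f 58 59 52
f 59 50 60
f 59 60 52
f 60 50 61
f 60 61 52
f 61 50 62
f 61 62 52
f 62 50 63
f 62 63 52
f 63 50 64
f 63 64 52
f 64 50 65
f 64 65 52
f 65 50 51
f 65 51 52



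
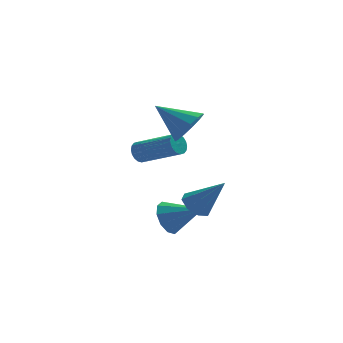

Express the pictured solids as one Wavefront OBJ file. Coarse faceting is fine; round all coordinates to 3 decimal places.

v -1.904 0.319 -4.003
v -1.432 0.398 -4.777
v -0.476 -0.319 -3.197
v -1.379 0.879 -4.491
v -1.526 1.147 -4.018
v -1.818 1.098 -3.54
v -2.143 0.751 -3.239
v -2.376 0.24 -3.229
v -2.43 -0.241 -3.515
v -2.283 -0.508 -3.988
v -1.991 -0.46 -4.466
v -1.666 -0.113 -4.767
v -1.012 0.347 1.263
v -0.449 0.341 2.041
v -2.408 1.013 2.277
v -0.386 0.826 1.81
v -0.52 1.16 1.406
v -0.811 1.235 0.956
v -1.166 1.028 0.604
v -1.471 0.606 0.461
v -1.631 0.101 0.572
v -1.594 -0.326 0.903
v -1.372 -0.538 1.348
v -1.036 -0.47 1.766
v -0.692 -0.142 2.024
v -0.862 -1.253 -2.531
v -0.444 -0.625 -2.623
v 0.262 -1.787 -1.069
v -0.886 -0.546 -2.254
v -1.315 -0.88 -2.046
v -1.478 -1.433 -2.123
v -1.281 -1.881 -2.438
v -0.839 -1.96 -2.808
v -0.41 -1.625 -3.015
v -0.247 -1.072 -2.938
v -2.963 3.21 -1.32
v -2.626 3.34 -1.773
v -0.999 2.261 -0.873
v -1.337 2.13 -0.42
v -2.584 3.538 -1.612
v -0.958 2.458 -0.712
v -2.618 3.67 -1.393
v -0.991 2.59 -0.493
v -2.72 3.711 -1.16
v -1.093 2.631 -0.259
v -2.87 3.653 -0.958
v -1.243 2.573 -0.057
v -3.039 3.507 -0.828
v -1.412 2.427 0.073
v -3.192 3.302 -0.795
v -1.566 2.223 0.105
v -3.301 3.079 -0.867
v -1.674 2 0.033
v -3.342 2.882 -1.028
v -1.716 1.802 -0.128
v -3.309 2.75 -1.247
v -1.682 1.67 -0.347
v -3.207 2.709 -1.481
v -1.58 1.629 -0.58
v -3.057 2.767 -1.683
v -1.43 1.687 -0.782
v -2.888 2.913 -1.813
v -1.261 1.833 -0.912
v -2.734 3.117 -1.845
v -1.108 2.038 -0.945
f 2 1 4
f 2 4 3
f 4 1 5
f 4 5 3
f 5 1 6
f 5 6 3
f 6 1 7
f 6 7 3
f 7 1 8
f 7 8 3
f 8 1 9
f 8 9 3
f 9 1 10
f 9 10 3
f 10 1 11
f 10 11 3
f 11 1 12
f 11 12 3
f 12 1 2
f 12 2 3
f 14 13 16
f 14 16 15
f 16 13 17
f 16 17 15
f 17 13 18
f 17 18 15
f 18 13 19
f 18 19 15
f 19 13 20
f 19 20 15
f 20 13 21
f 20 21 15
f 21 13 22
f 21 22 15
f 22 13 23
f 22 23 15
f 23 13 24
f 23 24 15
f 24 13 25
f 24 25 15
f 25 13 14
f 25 14 15
f 27 26 29
f 27 29 28
f 29 26 30
f 29 30 28
f 30 26 31
f 30 31 28
f 31 26 32
f 31 32 28
f 32 26 33
f 32 33 28
f 33 26 34
f 33 34 28
f 34 26 35
f 34 35 28
f 35 26 27
f 35 27 28
f 37 36 40
f 37 40 38
f 38 40 41
f 38 41 39
f 40 36 42
f 40 42 41
f 41 42 43
f 41 43 39
f 42 36 44
f 42 44 43
f 43 44 45
f 43 45 39
f 44 36 46
f 44 46 45
f 45 46 47
f 45 47 39
f 46 36 48
f 46 48 47
f 47 48 49
f 47 49 39
f 48 36 50
f 48 50 49
f 49 50 51
f 49 51 39
f 50 36 52
f 50 52 51
f 51 52 53
f 51 53 39
f 52 36 54
f 52 54 53
f 53 54 55
f 53 55 39
f 54 36 56
f 54 56 55
f 55 56 57
f 55 57 39
f 56 36 58
f 56 58 57
f 57 58 59
f 57 59 39
f 58 36 60
f 58 60 59
f 59 60 61
f 59 61 39
f 60 36 62
f 60 62 61
f 61 62 63
f 61 63 39
f 62 36 64
f 62 64 63
f 63 64 65
f 63 65 39
f 64 36 37
f 64 37 65
f 65 37 38
f 65 38 39



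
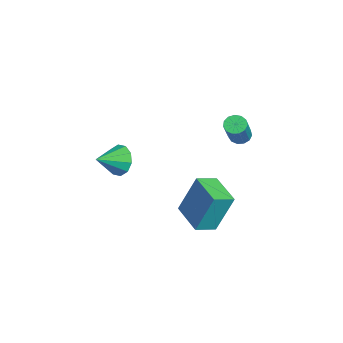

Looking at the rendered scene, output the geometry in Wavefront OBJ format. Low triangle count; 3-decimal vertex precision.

v -3.193 2.944 2.068
v -2.823 3.332 1.906
v -1.736 2.923 3.41
v -2.107 2.536 3.572
v -3.029 3.479 2.094
v -1.942 3.07 3.598
v -3.287 3.456 2.275
v -2.2 3.048 3.779
v -3.515 3.271 2.389
v -2.428 2.862 3.893
v -3.641 2.982 2.402
v -2.555 2.574 3.906
v -3.625 2.681 2.309
v -2.539 2.273 3.813
v -3.472 2.464 2.139
v -2.385 2.055 3.643
v -3.231 2.399 1.947
v -2.144 1.99 3.451
v -2.977 2.507 1.793
v -1.89 2.098 3.297
v -2.792 2.754 1.727
v -1.706 2.345 3.23
v -2.735 3.062 1.769
v -1.648 2.653 3.273
v -0.059 -0.333 -0.465
v -0.021 0.485 1.555
v -0.463 0.648 -0.855
v -0.426 1.466 1.165
v 1.566 0.234 -0.725
v 1.603 1.052 1.295
v 1.161 1.215 -1.115
v 1.199 2.033 0.905
v 0.799 -3.025 3.702
v 1.088 -2.542 4.339
v 1.361 -4.095 4.258
v 0.613 -2.722 4.474
v 0.209 -3.017 4.314
v 0.031 -3.316 3.92
v 0.146 -3.503 3.443
v 0.51 -3.508 3.065
v 0.985 -3.329 2.93
v 1.389 -3.034 3.09
v 1.568 -2.735 3.484
v 1.453 -2.547 3.961
f 2 1 5
f 2 5 3
f 3 5 6
f 3 6 4
f 5 1 7
f 5 7 6
f 6 7 8
f 6 8 4
f 7 1 9
f 7 9 8
f 8 9 10
f 8 10 4
f 9 1 11
f 9 11 10
f 10 11 12
f 10 12 4
f 11 1 13
f 11 13 12
f 12 13 14
f 12 14 4
f 13 1 15
f 13 15 14
f 14 15 16
f 14 16 4
f 15 1 17
f 15 17 16
f 16 17 18
f 16 18 4
f 17 1 19
f 17 19 18
f 18 19 20
f 18 20 4
f 19 1 21
f 19 21 20
f 20 21 22
f 20 22 4
f 21 1 23
f 21 23 22
f 22 23 24
f 22 24 4
f 23 1 2
f 23 2 24
f 24 2 3
f 24 3 4
f 26 28 25
f 29 26 25
f 25 28 27
f 27 29 25
f 26 32 28
f 30 26 29
f 30 32 26
f 28 32 27
f 31 29 27
f 27 32 31
f 31 30 29
f 32 30 31
f 34 33 36
f 34 36 35
f 36 33 37
f 36 37 35
f 37 33 38
f 37 38 35
f 38 33 39
f 38 39 35
f 39 33 40
f 39 40 35
f 40 33 41
f 40 41 35
f 41 33 42
f 41 42 35
f 42 33 43
f 42 43 35
f 43 33 44
f 43 44 35
f 44 33 34
f 44 34 35



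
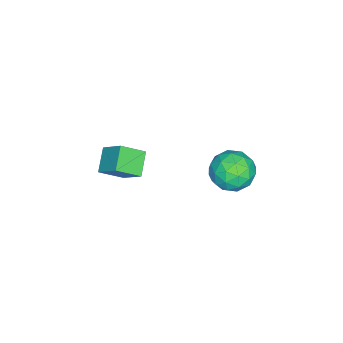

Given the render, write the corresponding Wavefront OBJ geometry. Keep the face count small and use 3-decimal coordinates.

v -4.26 -1.735 -3.146
v -3.625 -2.666 -2.421
v -3.851 -0.718 -2.197
v -3.216 -1.648 -1.472
v -3.184 -1.532 -3.828
v -2.549 -2.462 -3.103
v -2.775 -0.514 -2.879
v -2.14 -1.445 -2.154
v -3.814 3.594 -1.816
v -2.926 4.228 -1.894
v -3.194 2.912 -0.306
v -2.306 3.546 -0.384
v -3.282 3.994 -0.177
v -3.666 4.415 -1.11
v -2.454 2.725 -1.09
v -2.838 3.146 -2.023
v -2.086 3.691 -1.445
v -2.598 4.476 -0.881
v -3.522 2.664 -1.319
v -4.034 3.449 -0.755
v -3.424 3.971 -1.988
v -2.696 3.169 -0.212
v -3.269 3.432 -0.091
v -2.748 3.805 -0.136
v -3.859 4.081 -1.527
v -3.338 4.454 -1.573
v -3.547 4.316 -0.563
v -2.782 2.686 -0.627
v -2.261 3.059 -0.673
v -3.372 3.335 -2.064
v -2.851 3.708 -2.109
v -2.573 2.824 -1.637
v -2.409 4.028 -1.769
v -2.045 3.627 -0.882
v -2.132 3.144 -1.297
v -2.357 3.392 -1.845
v -2.71 4.489 -1.438
v -2.346 4.088 -0.55
v -2.919 4.351 -0.428
v -3.145 4.599 -0.977
v -2.216 4.174 -1.174
v -3.774 3.052 -1.65
v -3.41 2.651 -0.762
v -2.975 2.541 -1.223
v -3.201 2.789 -1.772
v -4.075 3.513 -1.318
v -3.711 3.112 -0.431
v -3.763 3.748 -0.355
v -3.988 3.996 -0.903
v -3.904 2.966 -1.026
f 2 4 1
f 5 2 1
f 1 4 3
f 3 5 1
f 2 8 4
f 6 2 5
f 6 8 2
f 4 8 3
f 7 5 3
f 3 8 7
f 7 6 5
f 8 6 7
f 9 46 25
f 46 20 49
f 25 49 14
f 46 49 25
f 9 25 21
f 25 14 26
f 21 26 10
f 25 26 21
f 9 21 30
f 21 10 31
f 30 31 16
f 21 31 30
f 9 30 42
f 30 16 45
f 42 45 19
f 30 45 42
f 9 42 46
f 42 19 50
f 46 50 20
f 42 50 46
f 10 26 37
f 26 14 40
f 37 40 18
f 26 40 37
f 14 49 27
f 49 20 48
f 27 48 13
f 49 48 27
f 20 50 47
f 50 19 43
f 47 43 11
f 50 43 47
f 19 45 44
f 45 16 32
f 44 32 15
f 45 32 44
f 16 31 36
f 31 10 33
f 36 33 17
f 31 33 36
f 12 38 24
f 38 18 39
f 24 39 13
f 38 39 24
f 12 24 22
f 24 13 23
f 22 23 11
f 24 23 22
f 12 22 29
f 22 11 28
f 29 28 15
f 22 28 29
f 12 29 34
f 29 15 35
f 34 35 17
f 29 35 34
f 12 34 38
f 34 17 41
f 38 41 18
f 34 41 38
f 13 39 27
f 39 18 40
f 27 40 14
f 39 40 27
f 11 23 47
f 23 13 48
f 47 48 20
f 23 48 47
f 15 28 44
f 28 11 43
f 44 43 19
f 28 43 44
f 17 35 36
f 35 15 32
f 36 32 16
f 35 32 36
f 18 41 37
f 41 17 33
f 37 33 10
f 41 33 37



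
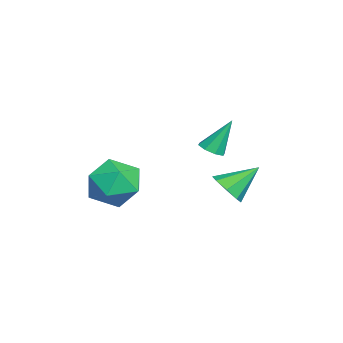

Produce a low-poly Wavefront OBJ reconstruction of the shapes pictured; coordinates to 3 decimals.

v 0.397 2.151 2.125
v 0.89 2.28 2.124
v 0.223 2.829 3.395
v 0.666 2.548 1.95
v 0.284 2.584 1.879
v -0.032 2.367 1.952
v -0.097 2.023 2.126
v 0.127 1.755 2.299
v 0.509 1.719 2.371
v 0.825 1.936 2.298
v 1.665 -0.816 1.621
v 2.08 -1.209 0.701
v 0.06 -0.871 0.919
v 0.475 -1.264 -0.001
v 0.47 -1.873 0.895
v 1.462 -1.839 1.328
v 0.678 -0.241 0.292
v 1.67 -0.207 0.725
v 1.47 -0.853 -0.12
v 1.342 -1.862 0.252
v 0.798 -0.218 1.368
v 0.67 -1.227 1.74
v -2.145 2.657 -0.963
v -1.449 2.647 -0.659
v -2.535 3.783 -0.037
v -1.488 3.007 -1.114
v -1.912 3.162 -1.48
v -2.473 3.021 -1.544
v -2.842 2.666 -1.268
v -2.803 2.306 -0.813
v -2.379 2.151 -0.446
v -1.818 2.292 -0.382
f 2 1 4
f 2 4 3
f 4 1 5
f 4 5 3
f 5 1 6
f 5 6 3
f 6 1 7
f 6 7 3
f 7 1 8
f 7 8 3
f 8 1 9
f 8 9 3
f 9 1 10
f 9 10 3
f 10 1 2
f 10 2 3
f 11 22 16
f 11 16 12
f 11 12 18
f 11 18 21
f 11 21 22
f 12 16 20
f 16 22 15
f 22 21 13
f 21 18 17
f 18 12 19
f 14 20 15
f 14 15 13
f 14 13 17
f 14 17 19
f 14 19 20
f 15 20 16
f 13 15 22
f 17 13 21
f 19 17 18
f 20 19 12
f 24 23 26
f 24 26 25
f 26 23 27
f 26 27 25
f 27 23 28
f 27 28 25
f 28 23 29
f 28 29 25
f 29 23 30
f 29 30 25
f 30 23 31
f 30 31 25
f 31 23 32
f 31 32 25
f 32 23 24
f 32 24 25



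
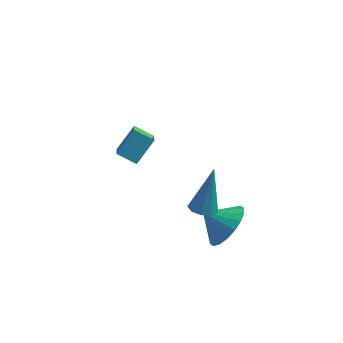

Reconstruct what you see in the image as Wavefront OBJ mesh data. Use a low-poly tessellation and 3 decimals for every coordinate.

v -2.561 2.186 -2.136
v -2.096 0.899 -1.233
v -2.081 3.035 -1.174
v -1.615 1.748 -0.271
v -1.705 2.192 -2.569
v -1.239 0.905 -1.666
v -1.224 3.041 -1.607
v -0.759 1.754 -0.704
v 3.444 -1.951 -1.779
v 4.077 -1.824 -0.914
v 2.516 -2.089 -1.081
v 3.937 -1.374 -1.011
v 3.7 -1.039 -1.261
v 3.412 -0.885 -1.613
v 3.13 -0.942 -1.999
v 2.911 -1.198 -2.34
v 2.797 -1.604 -2.571
v 2.811 -2.079 -2.645
v 2.951 -2.529 -2.548
v 3.188 -2.864 -2.298
v 3.477 -3.018 -1.946
v 3.758 -2.961 -1.56
v 3.978 -2.704 -1.218
v 4.091 -2.299 -0.988
v 2.673 -2.614 -0.306
v 3.279 -2.639 -0.375
v 2.927 -2.066 1.726
v 3.141 -2.254 -0.461
v 2.784 -2.038 -0.475
v 2.376 -2.091 -0.41
v 2.106 -2.389 -0.296
v 2.102 -2.792 -0.187
v 2.365 -3.111 -0.134
v 2.773 -3.198 -0.161
v 3.133 -3.011 -0.256
f 2 4 1
f 5 2 1
f 1 4 3
f 3 5 1
f 2 8 4
f 6 2 5
f 6 8 2
f 4 8 3
f 7 5 3
f 3 8 7
f 7 6 5
f 8 6 7
f 10 9 12
f 10 12 11
f 12 9 13
f 12 13 11
f 13 9 14
f 13 14 11
f 14 9 15
f 14 15 11
f 15 9 16
f 15 16 11
f 16 9 17
f 16 17 11
f 17 9 18
f 17 18 11
f 18 9 19
f 18 19 11
f 19 9 20
f 19 20 11
f 20 9 21
f 20 21 11
f 21 9 22
f 21 22 11
f 22 9 23
f 22 23 11
f 23 9 24
f 23 24 11
f 24 9 10
f 24 10 11
f 26 25 28
f 26 28 27
f 28 25 29
f 28 29 27
f 29 25 30
f 29 30 27
f 30 25 31
f 30 31 27
f 31 25 32
f 31 32 27
f 32 25 33
f 32 33 27
f 33 25 34
f 33 34 27
f 34 25 35
f 34 35 27
f 35 25 26
f 35 26 27



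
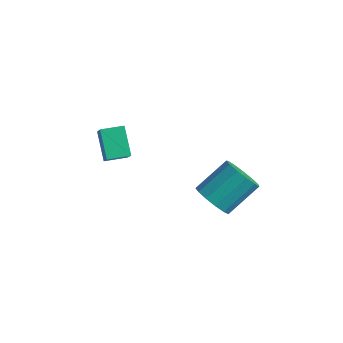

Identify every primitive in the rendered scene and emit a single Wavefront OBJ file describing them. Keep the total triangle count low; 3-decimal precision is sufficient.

v 0.713 0.739 -4.079
v 1.456 0.167 -3.607
v 1.89 1.789 -2.328
v 1.147 2.361 -2.801
v 1.721 0.449 -4.054
v 2.156 2.07 -2.775
v 1.667 0.823 -4.509
v 2.102 2.444 -3.231
v 1.31 1.17 -4.828
v 1.744 2.791 -3.55
v 0.763 1.38 -4.909
v 1.197 3.002 -3.631
v 0.2 1.387 -4.727
v 0.634 3.009 -3.448
v -0.2 1.189 -4.339
v 0.234 2.81 -3.06
v -0.31 0.847 -3.868
v 0.124 2.469 -2.59
v -0.096 0.471 -3.465
v 0.339 2.093 -2.186
v 0.376 0.181 -3.256
v 0.81 1.802 -1.978
v 0.954 0.067 -3.309
v 1.389 1.689 -2.031
v -0.687 -4.573 1.536
v -1.674 -4 2.672
v -1.452 -4.038 0.602
v -2.439 -3.465 1.738
v -0.101 -3.655 1.582
v -1.088 -3.082 2.718
v -0.866 -3.12 0.648
v -1.853 -2.547 1.784
f 2 1 5
f 2 5 3
f 3 5 6
f 3 6 4
f 5 1 7
f 5 7 6
f 6 7 8
f 6 8 4
f 7 1 9
f 7 9 8
f 8 9 10
f 8 10 4
f 9 1 11
f 9 11 10
f 10 11 12
f 10 12 4
f 11 1 13
f 11 13 12
f 12 13 14
f 12 14 4
f 13 1 15
f 13 15 14
f 14 15 16
f 14 16 4
f 15 1 17
f 15 17 16
f 16 17 18
f 16 18 4
f 17 1 19
f 17 19 18
f 18 19 20
f 18 20 4
f 19 1 21
f 19 21 20
f 20 21 22
f 20 22 4
f 21 1 23
f 21 23 22
f 22 23 24
f 22 24 4
f 23 1 2
f 23 2 24
f 24 2 3
f 24 3 4
f 26 28 25
f 29 26 25
f 25 28 27
f 27 29 25
f 26 32 28
f 30 26 29
f 30 32 26
f 28 32 27
f 31 29 27
f 27 32 31
f 31 30 29
f 32 30 31



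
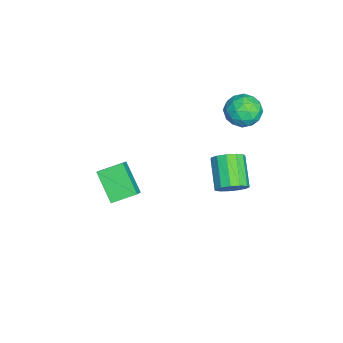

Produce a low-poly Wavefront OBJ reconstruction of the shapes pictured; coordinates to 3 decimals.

v -1.994 -3.499 -3.696
v -1.115 -3.574 -2.943
v -2.335 -2.203 -3.17
v -1.456 -2.277 -2.417
v -0.784 -2.643 -5.023
v 0.095 -2.717 -4.27
v -1.125 -1.346 -4.497
v -0.246 -1.421 -3.744
v -1.782 4.554 1.516
v -1.012 4.241 2.141
v -2.668 3.179 1.919
v -1.898 2.866 2.544
v -2.466 3.701 2.797
v -1.919 4.55 2.548
v -1.761 2.87 1.512
v -1.214 3.719 1.263
v -0.999 3.2 2.139
v -1.434 3.713 2.933
v -2.246 3.707 1.127
v -2.681 4.22 1.921
v -1.319 4.518 1.793
v -2.361 2.902 2.267
v -2.695 3.393 2.415
v -2.242 3.208 2.783
v -1.853 4.7 2.032
v -1.4 4.516 2.4
v -2.255 4.198 2.785
v -2.28 2.904 1.66
v -1.827 2.72 2.028
v -1.438 4.212 1.277
v -0.985 4.027 1.645
v -1.425 3.222 1.275
v -0.859 3.722 2.16
v -1.379 2.914 2.397
v -1.299 2.916 1.79
v -0.977 3.416 1.644
v -1.115 4.024 2.626
v -1.636 3.216 2.863
v -1.97 3.706 3.011
v -1.648 4.206 2.865
v -1.107 3.412 2.625
v -2.044 4.204 1.197
v -2.565 3.396 1.434
v -2.032 3.214 1.195
v -1.71 3.714 1.049
v -2.301 4.506 1.663
v -2.821 3.698 1.9
v -2.703 4.004 2.416
v -2.381 4.504 2.27
v -2.573 4.008 1.435
v 2.391 3.456 -0.119
v 2.889 3.408 0.569
v 1.426 3.096 1.606
v 0.929 3.144 0.919
v 2.761 3.867 0.527
v 1.298 3.556 1.564
v 2.516 4.196 0.279
v 1.053 3.885 1.317
v 2.231 4.29 -0.094
v 0.768 3.979 0.943
v 1.997 4.119 -0.475
v 0.534 3.808 0.562
v 1.888 3.737 -0.743
v 0.426 3.426 0.294
v 1.939 3.266 -0.813
v 0.477 2.955 0.224
v 2.134 2.855 -0.662
v 0.671 2.544 0.375
v 2.41 2.635 -0.339
v 0.947 2.323 0.698
v 2.68 2.675 0.054
v 1.218 2.364 1.092
v 2.859 2.963 0.393
v 1.396 2.652 1.43
f 2 4 1
f 5 2 1
f 1 4 3
f 3 5 1
f 2 8 4
f 6 2 5
f 6 8 2
f 4 8 3
f 7 5 3
f 3 8 7
f 7 6 5
f 8 6 7
f 9 46 25
f 46 20 49
f 25 49 14
f 46 49 25
f 9 25 21
f 25 14 26
f 21 26 10
f 25 26 21
f 9 21 30
f 21 10 31
f 30 31 16
f 21 31 30
f 9 30 42
f 30 16 45
f 42 45 19
f 30 45 42
f 9 42 46
f 42 19 50
f 46 50 20
f 42 50 46
f 10 26 37
f 26 14 40
f 37 40 18
f 26 40 37
f 14 49 27
f 49 20 48
f 27 48 13
f 49 48 27
f 20 50 47
f 50 19 43
f 47 43 11
f 50 43 47
f 19 45 44
f 45 16 32
f 44 32 15
f 45 32 44
f 16 31 36
f 31 10 33
f 36 33 17
f 31 33 36
f 12 38 24
f 38 18 39
f 24 39 13
f 38 39 24
f 12 24 22
f 24 13 23
f 22 23 11
f 24 23 22
f 12 22 29
f 22 11 28
f 29 28 15
f 22 28 29
f 12 29 34
f 29 15 35
f 34 35 17
f 29 35 34
f 12 34 38
f 34 17 41
f 38 41 18
f 34 41 38
f 13 39 27
f 39 18 40
f 27 40 14
f 39 40 27
f 11 23 47
f 23 13 48
f 47 48 20
f 23 48 47
f 15 28 44
f 28 11 43
f 44 43 19
f 28 43 44
f 17 35 36
f 35 15 32
f 36 32 16
f 35 32 36
f 18 41 37
f 41 17 33
f 37 33 10
f 41 33 37
f 52 51 55
f 52 55 53
f 53 55 56
f 53 56 54
f 55 51 57
f 55 57 56
f 56 57 58
f 56 58 54
f 57 51 59
f 57 59 58
f 58 59 60
f 58 60 54
f 59 51 61
f 59 61 60
f 60 61 62
f 60 62 54
f 61 51 63
f 61 63 62
f 62 63 64
f 62 64 54
f 63 51 65
f 63 65 64
f 64 65 66
f 64 66 54
f 65 51 67
f 65 67 66
f 66 67 68
f 66 68 54
f 67 51 69
f 67 69 68
f 68 69 70
f 68 70 54
f 69 51 71
f 69 71 70
f 70 71 72
f 70 72 54
f 71 51 73
f 71 73 72
f 72 73 74
f 72 74 54
f 73 51 52
f 73 52 74
f 74 52 53
f 74 53 54



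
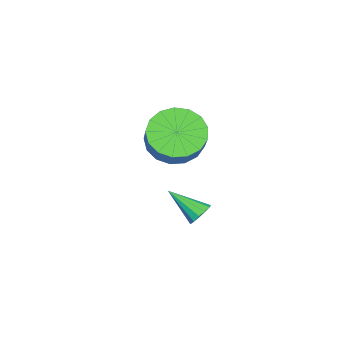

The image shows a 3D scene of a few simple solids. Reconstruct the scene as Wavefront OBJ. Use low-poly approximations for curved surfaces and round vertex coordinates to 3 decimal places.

v 3.703 1.907 -4.254
v 4.135 1.656 -4.483
v 3.457 0.673 -3.366
v 4.244 1.811 -4.238
v 4.181 1.996 -3.997
v 3.966 2.153 -3.839
v 3.668 2.232 -3.811
v 3.381 2.208 -3.925
v 3.196 2.088 -4.143
v 3.172 1.911 -4.396
v 3.316 1.732 -4.604
v 3.584 1.609 -4.701
v 3.889 1.581 -4.656
v 3.31 0.881 -0.721
v 4.092 0.415 -1.302
v 5.112 0.753 -0.2
v 4.33 1.219 0.381
v 4.098 0.908 -1.459
v 5.119 1.246 -0.356
v 3.924 1.394 -1.447
v 4.944 1.732 -0.344
v 3.608 1.763 -1.268
v 4.629 2.101 -0.166
v 3.225 1.93 -0.965
v 4.245 2.268 0.138
v 2.861 1.856 -0.605
v 3.881 2.195 0.498
v 2.6 1.559 -0.272
v 3.62 1.898 0.83
v 2.501 1.107 -0.042
v 3.521 1.445 1.06
v 2.588 0.603 0.032
v 3.608 0.941 1.135
v 2.84 0.162 -0.066
v 3.86 0.501 1.037
v 3.2 -0.114 -0.314
v 4.22 0.225 0.788
v 3.585 -0.162 -0.656
v 4.605 0.177 0.447
v 3.907 0.029 -1.012
v 4.927 0.368 0.09
f 2 1 4
f 2 4 3
f 4 1 5
f 4 5 3
f 5 1 6
f 5 6 3
f 6 1 7
f 6 7 3
f 7 1 8
f 7 8 3
f 8 1 9
f 8 9 3
f 9 1 10
f 9 10 3
f 10 1 11
f 10 11 3
f 11 1 12
f 11 12 3
f 12 1 13
f 12 13 3
f 13 1 2
f 13 2 3
f 15 14 18
f 15 18 16
f 16 18 19
f 16 19 17
f 18 14 20
f 18 20 19
f 19 20 21
f 19 21 17
f 20 14 22
f 20 22 21
f 21 22 23
f 21 23 17
f 22 14 24
f 22 24 23
f 23 24 25
f 23 25 17
f 24 14 26
f 24 26 25
f 25 26 27
f 25 27 17
f 26 14 28
f 26 28 27
f 27 28 29
f 27 29 17
f 28 14 30
f 28 30 29
f 29 30 31
f 29 31 17
f 30 14 32
f 30 32 31
f 31 32 33
f 31 33 17
f 32 14 34
f 32 34 33
f 33 34 35
f 33 35 17
f 34 14 36
f 34 36 35
f 35 36 37
f 35 37 17
f 36 14 38
f 36 38 37
f 37 38 39
f 37 39 17
f 38 14 40
f 38 40 39
f 39 40 41
f 39 41 17
f 40 14 15
f 40 15 41
f 41 15 16
f 41 16 17



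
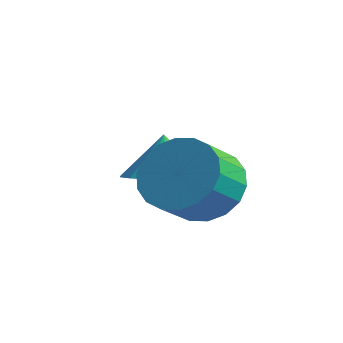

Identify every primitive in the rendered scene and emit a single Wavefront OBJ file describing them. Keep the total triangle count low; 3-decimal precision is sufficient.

v -2.821 0.273 -2.401
v -2.085 0.95 -2.406
v -3.139 0.627 -1.299
v -2.459 1.186 -2.589
v -2.915 1.213 -2.73
v -3.351 1.025 -2.795
v -3.665 0.664 -2.769
v -3.786 0.214 -2.66
v -3.685 -0.222 -2.491
v -3.387 -0.545 -2.301
v -2.96 -0.681 -2.135
v -2.5 -0.598 -2.029
v -2.114 -0.315 -2.009
v -1.891 0.102 -2.078
v -1.88 0.559 -2.221
v -1.207 -0.168 -1.948
v -0.67 -0.691 -2.639
v -0.615 -1.634 -1.884
v -1.153 -1.112 -1.192
v -0.347 -0.48 -2.399
v -0.293 -1.423 -1.644
v -0.195 -0.207 -2.07
v -0.141 -1.151 -1.314
v -0.244 0.073 -1.716
v -0.189 -0.87 -0.96
v -0.483 0.306 -1.408
v -0.429 -0.638 -0.653
v -0.866 0.445 -1.207
v -0.811 -0.499 -0.452
v -1.316 0.462 -1.153
v -1.262 -0.482 -0.398
v -1.745 0.354 -1.256
v -1.69 -0.589 -0.501
v -2.067 0.143 -1.496
v -2.013 -0.8 -0.741
v -2.219 -0.129 -1.826
v -2.165 -1.073 -1.07
v -2.171 -0.41 -2.18
v -2.116 -1.353 -1.424
v -1.931 -0.642 -2.487
v -1.877 -1.586 -1.732
v -1.549 -0.781 -2.688
v -1.494 -1.725 -1.933
v -1.098 -0.798 -2.742
v -1.044 -1.742 -1.987
f 2 1 4
f 2 4 3
f 4 1 5
f 4 5 3
f 5 1 6
f 5 6 3
f 6 1 7
f 6 7 3
f 7 1 8
f 7 8 3
f 8 1 9
f 8 9 3
f 9 1 10
f 9 10 3
f 10 1 11
f 10 11 3
f 11 1 12
f 11 12 3
f 12 1 13
f 12 13 3
f 13 1 14
f 13 14 3
f 14 1 15
f 14 15 3
f 15 1 2
f 15 2 3
f 17 16 20
f 17 20 18
f 18 20 21
f 18 21 19
f 20 16 22
f 20 22 21
f 21 22 23
f 21 23 19
f 22 16 24
f 22 24 23
f 23 24 25
f 23 25 19
f 24 16 26
f 24 26 25
f 25 26 27
f 25 27 19
f 26 16 28
f 26 28 27
f 27 28 29
f 27 29 19
f 28 16 30
f 28 30 29
f 29 30 31
f 29 31 19
f 30 16 32
f 30 32 31
f 31 32 33
f 31 33 19
f 32 16 34
f 32 34 33
f 33 34 35
f 33 35 19
f 34 16 36
f 34 36 35
f 35 36 37
f 35 37 19
f 36 16 38
f 36 38 37
f 37 38 39
f 37 39 19
f 38 16 40
f 38 40 39
f 39 40 41
f 39 41 19
f 40 16 42
f 40 42 41
f 41 42 43
f 41 43 19
f 42 16 44
f 42 44 43
f 43 44 45
f 43 45 19
f 44 16 17
f 44 17 45
f 45 17 18
f 45 18 19



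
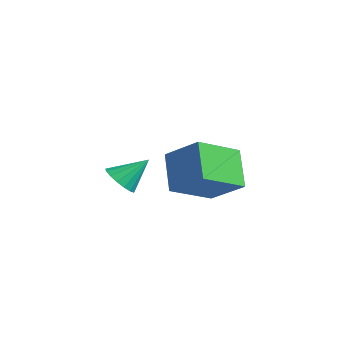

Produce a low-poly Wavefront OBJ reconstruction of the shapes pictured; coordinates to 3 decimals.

v -3.843 -1.773 0.077
v -3.229 -2.152 0.282
v -3.557 -0.787 1.043
v -3.112 -1.932 0.023
v -3.163 -1.676 -0.224
v -3.37 -1.443 -0.401
v -3.685 -1.285 -0.469
v -4.037 -1.239 -0.412
v -4.344 -1.315 -0.242
v -4.536 -1.497 0
v -4.57 -1.742 0.261
v -4.437 -1.994 0.479
v -4.168 -2.195 0.605
v -3.825 -2.3 0.611
v -3.486 -2.285 0.494
v -1.517 0.504 1.378
v -1.126 -1.23 2.13
v -0.274 1.165 2.258
v 0.117 -0.569 3.01
v -0.437 0.189 0.09
v -0.046 -1.545 0.842
v 0.806 0.85 0.97
v 1.197 -0.884 1.722
f 2 1 4
f 2 4 3
f 4 1 5
f 4 5 3
f 5 1 6
f 5 6 3
f 6 1 7
f 6 7 3
f 7 1 8
f 7 8 3
f 8 1 9
f 8 9 3
f 9 1 10
f 9 10 3
f 10 1 11
f 10 11 3
f 11 1 12
f 11 12 3
f 12 1 13
f 12 13 3
f 13 1 14
f 13 14 3
f 14 1 15
f 14 15 3
f 15 1 2
f 15 2 3
f 17 19 16
f 20 17 16
f 16 19 18
f 18 20 16
f 17 23 19
f 21 17 20
f 21 23 17
f 19 23 18
f 22 20 18
f 18 23 22
f 22 21 20
f 23 21 22



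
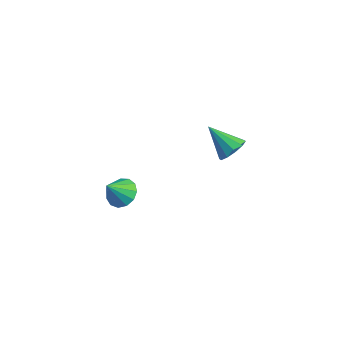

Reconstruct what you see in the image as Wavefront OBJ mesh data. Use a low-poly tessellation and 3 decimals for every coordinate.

v 3.272 -1.286 1.061
v 3.966 -1.294 1.146
v 3.148 -1.974 1.999
v 3.833 -0.987 1.354
v 3.521 -0.775 1.469
v 3.13 -0.724 1.454
v 2.784 -0.853 1.314
v 2.593 -1.119 1.094
v 2.617 -1.438 0.864
v 2.849 -1.708 0.696
v 3.216 -1.845 0.644
v 3.6 -1.805 0.724
v 3.88 -1.599 0.911
v 4.303 4.041 0.626
v 4.751 3.726 1.078
v 3.157 3.799 1.594
v 4.741 4.154 1.173
v 4.564 4.539 1.059
v 4.288 4.734 0.78
v 4.017 4.664 0.442
v 3.855 4.356 0.174
v 3.865 3.927 0.079
v 4.042 3.542 0.193
v 4.319 3.348 0.472
v 4.59 3.418 0.81
f 2 1 4
f 2 4 3
f 4 1 5
f 4 5 3
f 5 1 6
f 5 6 3
f 6 1 7
f 6 7 3
f 7 1 8
f 7 8 3
f 8 1 9
f 8 9 3
f 9 1 10
f 9 10 3
f 10 1 11
f 10 11 3
f 11 1 12
f 11 12 3
f 12 1 13
f 12 13 3
f 13 1 2
f 13 2 3
f 15 14 17
f 15 17 16
f 17 14 18
f 17 18 16
f 18 14 19
f 18 19 16
f 19 14 20
f 19 20 16
f 20 14 21
f 20 21 16
f 21 14 22
f 21 22 16
f 22 14 23
f 22 23 16
f 23 14 24
f 23 24 16
f 24 14 25
f 24 25 16
f 25 14 15
f 25 15 16



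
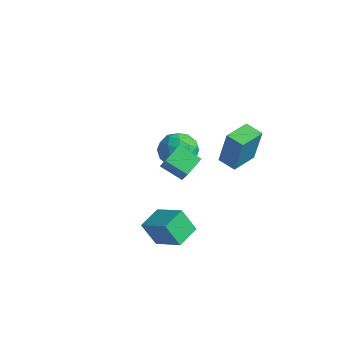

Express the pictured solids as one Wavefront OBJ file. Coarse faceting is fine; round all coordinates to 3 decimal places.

v 2.152 -4.101 -1.079
v 1.499 -4.47 0.209
v 1.956 -2.745 -0.789
v 1.303 -3.114 0.498
v 3.777 -4.046 -0.238
v 3.124 -4.415 1.049
v 3.581 -2.69 0.051
v 2.928 -3.059 1.339
v 1.731 0.889 2.291
v 2.193 0.954 4.4
v 1.615 2.495 2.268
v 2.076 2.559 4.377
v 2.764 0.961 2.063
v 3.225 1.025 4.172
v 2.647 2.566 2.04
v 3.109 2.631 4.149
v -1.413 1.485 -1.42
v -2.613 1.044 -0.715
v -1.591 2.726 -0.947
v -2.792 2.285 -0.242
v -0.748 1.215 -0.458
v -1.949 0.774 0.247
v -0.927 2.456 0.015
v -2.127 2.015 0.72
v -3.316 3.909 -0.085
v -2.446 3.089 -0.004
v -3.994 3.031 -1.676
v -3.124 2.211 -1.595
v -4.004 2.234 -0.781
v -3.584 2.777 0.202
v -2.856 3.343 -1.882
v -2.436 3.886 -0.899
v -2.161 2.739 -1.115
v -2.871 2.054 -0.434
v -3.569 4.066 -1.246
v -4.279 3.381 -0.565
v -2.821 3.576 0.095
v -3.619 2.544 -1.775
v -4.136 2.558 -1.297
v -3.625 2.076 -1.249
v -3.49 3.393 0.216
v -2.979 2.911 0.264
v -3.895 2.408 -0.192
v -3.461 3.209 -1.944
v -2.95 2.727 -1.896
v -2.815 4.044 -0.431
v -2.304 3.562 -0.383
v -2.545 3.712 -1.488
v -2.142 2.888 -0.51
v -2.541 2.372 -1.445
v -2.383 3.038 -1.614
v -2.137 3.356 -1.036
v -2.56 2.485 -0.11
v -2.959 1.969 -1.045
v -3.476 1.983 -0.566
v -3.229 2.302 0.012
v -2.392 2.28 -0.763
v -3.481 4.151 -0.635
v -3.88 3.635 -1.57
v -3.211 3.818 -1.692
v -2.964 4.137 -1.114
v -3.899 3.748 -0.235
v -4.298 3.232 -1.17
v -4.303 2.764 -0.644
v -4.057 3.082 -0.066
v -4.048 3.84 -0.917
f 2 4 1
f 5 2 1
f 1 4 3
f 3 5 1
f 2 8 4
f 6 2 5
f 6 8 2
f 4 8 3
f 7 5 3
f 3 8 7
f 7 6 5
f 8 6 7
f 10 12 9
f 13 10 9
f 9 12 11
f 11 13 9
f 10 16 12
f 14 10 13
f 14 16 10
f 12 16 11
f 15 13 11
f 11 16 15
f 15 14 13
f 16 14 15
f 18 20 17
f 21 18 17
f 17 20 19
f 19 21 17
f 18 24 20
f 22 18 21
f 22 24 18
f 20 24 19
f 23 21 19
f 19 24 23
f 23 22 21
f 24 22 23
f 25 62 41
f 62 36 65
f 41 65 30
f 62 65 41
f 25 41 37
f 41 30 42
f 37 42 26
f 41 42 37
f 25 37 46
f 37 26 47
f 46 47 32
f 37 47 46
f 25 46 58
f 46 32 61
f 58 61 35
f 46 61 58
f 25 58 62
f 58 35 66
f 62 66 36
f 58 66 62
f 26 42 53
f 42 30 56
f 53 56 34
f 42 56 53
f 30 65 43
f 65 36 64
f 43 64 29
f 65 64 43
f 36 66 63
f 66 35 59
f 63 59 27
f 66 59 63
f 35 61 60
f 61 32 48
f 60 48 31
f 61 48 60
f 32 47 52
f 47 26 49
f 52 49 33
f 47 49 52
f 28 54 40
f 54 34 55
f 40 55 29
f 54 55 40
f 28 40 38
f 40 29 39
f 38 39 27
f 40 39 38
f 28 38 45
f 38 27 44
f 45 44 31
f 38 44 45
f 28 45 50
f 45 31 51
f 50 51 33
f 45 51 50
f 28 50 54
f 50 33 57
f 54 57 34
f 50 57 54
f 29 55 43
f 55 34 56
f 43 56 30
f 55 56 43
f 27 39 63
f 39 29 64
f 63 64 36
f 39 64 63
f 31 44 60
f 44 27 59
f 60 59 35
f 44 59 60
f 33 51 52
f 51 31 48
f 52 48 32
f 51 48 52
f 34 57 53
f 57 33 49
f 53 49 26
f 57 49 53



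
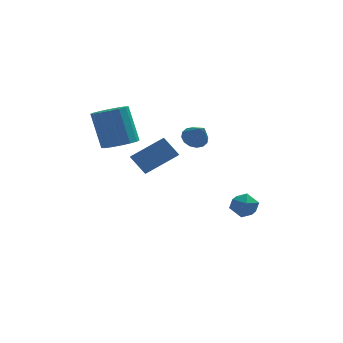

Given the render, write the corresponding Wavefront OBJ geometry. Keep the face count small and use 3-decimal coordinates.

v -0.304 1.162 -0.115
v 0.156 1.502 -0.02
v 0.024 0.478 0.735
v -0.06 1.614 0.154
v -0.343 1.606 0.256
v -0.615 1.478 0.259
v -0.803 1.266 0.161
v -0.858 1.026 -0.011
v -0.765 0.823 -0.211
v -0.548 0.71 -0.385
v -0.266 0.719 -0.487
v 0.006 0.846 -0.49
v 0.195 1.058 -0.392
v 0.25 1.298 -0.22
v -3.341 0.32 0.018
v -2.676 0.728 0.02
v -3.074 1.367 1.644
v -3.739 0.96 1.642
v -2.95 0.975 -0.144
v -3.347 1.615 1.48
v -3.328 1.047 -0.265
v -3.726 1.686 1.359
v -3.71 0.924 -0.31
v -4.108 1.563 1.314
v -3.993 0.64 -0.267
v -4.391 1.279 1.357
v -4.102 0.269 -0.148
v -4.499 0.908 1.476
v -4.006 -0.087 0.016
v -4.404 0.552 1.64
v -3.733 -0.335 0.18
v -4.13 0.305 1.804
v -3.354 -0.406 0.301
v -3.752 0.233 1.925
v -2.972 -0.283 0.346
v -3.37 0.356 1.97
v -2.689 0.001 0.303
v -3.087 0.64 1.927
v -2.581 0.372 0.184
v -2.978 1.011 1.808
v -3.028 -1.258 0.07
v -3.052 -2.115 0.524
v -1.714 -0.876 0.86
v -1.738 -1.733 1.313
v -2.462 -1.667 -0.673
v -2.486 -2.524 -0.22
v -1.148 -1.285 0.116
v -1.172 -2.142 0.57
v 1.534 0.151 -3.694
v 1.968 0.124 -3.18
v 1.172 -0.844 -3.44
v 1.606 -0.871 -2.926
v 1.083 -0.447 -2.904
v 1.307 0.168 -3.061
v 1.833 -0.888 -3.559
v 2.057 -0.273 -3.716
v 2.153 -0.517 -3.097
v 1.689 -0.245 -2.692
v 1.451 -0.475 -3.928
v 0.987 -0.203 -3.523
f 2 1 4
f 2 4 3
f 4 1 5
f 4 5 3
f 5 1 6
f 5 6 3
f 6 1 7
f 6 7 3
f 7 1 8
f 7 8 3
f 8 1 9
f 8 9 3
f 9 1 10
f 9 10 3
f 10 1 11
f 10 11 3
f 11 1 12
f 11 12 3
f 12 1 13
f 12 13 3
f 13 1 14
f 13 14 3
f 14 1 2
f 14 2 3
f 16 15 19
f 16 19 17
f 17 19 20
f 17 20 18
f 19 15 21
f 19 21 20
f 20 21 22
f 20 22 18
f 21 15 23
f 21 23 22
f 22 23 24
f 22 24 18
f 23 15 25
f 23 25 24
f 24 25 26
f 24 26 18
f 25 15 27
f 25 27 26
f 26 27 28
f 26 28 18
f 27 15 29
f 27 29 28
f 28 29 30
f 28 30 18
f 29 15 31
f 29 31 30
f 30 31 32
f 30 32 18
f 31 15 33
f 31 33 32
f 32 33 34
f 32 34 18
f 33 15 35
f 33 35 34
f 34 35 36
f 34 36 18
f 35 15 37
f 35 37 36
f 36 37 38
f 36 38 18
f 37 15 39
f 37 39 38
f 38 39 40
f 38 40 18
f 39 15 16
f 39 16 40
f 40 16 17
f 40 17 18
f 42 44 41
f 45 42 41
f 41 44 43
f 43 45 41
f 42 48 44
f 46 42 45
f 46 48 42
f 44 48 43
f 47 45 43
f 43 48 47
f 47 46 45
f 48 46 47
f 49 60 54
f 49 54 50
f 49 50 56
f 49 56 59
f 49 59 60
f 50 54 58
f 54 60 53
f 60 59 51
f 59 56 55
f 56 50 57
f 52 58 53
f 52 53 51
f 52 51 55
f 52 55 57
f 52 57 58
f 53 58 54
f 51 53 60
f 55 51 59
f 57 55 56
f 58 57 50



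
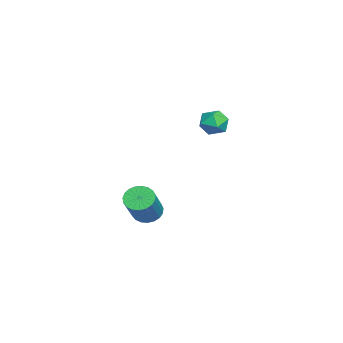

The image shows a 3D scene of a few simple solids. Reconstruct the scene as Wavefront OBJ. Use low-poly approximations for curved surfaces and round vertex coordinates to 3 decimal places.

v 1.12 3.71 1.989
v 1.595 4.089 1.754
v 1.325 2.991 1.246
v 1.8 3.37 1.011
v 1.869 3.083 1.592
v 1.742 3.528 2.052
v 1.178 3.552 0.948
v 1.051 3.997 1.408
v 1.631 3.991 1.111
v 2.059 3.701 1.509
v 0.861 3.379 1.491
v 1.289 3.089 1.889
v 0.103 0.887 -3.885
v 0.533 1.203 -4.238
v 1.668 1.008 -3.028
v 1.237 0.693 -2.675
v 0.42 1.4 -4.1
v 1.554 1.205 -2.89
v 0.251 1.509 -3.924
v 1.386 1.314 -2.714
v 0.057 1.51 -3.742
v 1.192 1.315 -2.532
v -0.129 1.403 -3.585
v 1.006 1.208 -2.375
v -0.275 1.207 -3.479
v 0.86 1.012 -2.269
v -0.356 0.956 -3.444
v 0.779 0.761 -2.234
v -0.357 0.693 -3.485
v 0.777 0.498 -2.275
v -0.279 0.464 -3.595
v 0.855 0.269 -2.385
v -0.135 0.308 -3.755
v 0.999 0.113 -2.545
v 0.05 0.252 -3.938
v 1.185 0.057 -2.728
v 0.244 0.306 -4.111
v 1.379 0.111 -2.902
v 0.414 0.46 -4.246
v 1.549 0.266 -3.036
v 0.53 0.689 -4.318
v 1.665 0.494 -3.108
v 0.572 0.952 -4.315
v 1.707 0.757 -3.105
f 1 12 6
f 1 6 2
f 1 2 8
f 1 8 11
f 1 11 12
f 2 6 10
f 6 12 5
f 12 11 3
f 11 8 7
f 8 2 9
f 4 10 5
f 4 5 3
f 4 3 7
f 4 7 9
f 4 9 10
f 5 10 6
f 3 5 12
f 7 3 11
f 9 7 8
f 10 9 2
f 14 13 17
f 14 17 15
f 15 17 18
f 15 18 16
f 17 13 19
f 17 19 18
f 18 19 20
f 18 20 16
f 19 13 21
f 19 21 20
f 20 21 22
f 20 22 16
f 21 13 23
f 21 23 22
f 22 23 24
f 22 24 16
f 23 13 25
f 23 25 24
f 24 25 26
f 24 26 16
f 25 13 27
f 25 27 26
f 26 27 28
f 26 28 16
f 27 13 29
f 27 29 28
f 28 29 30
f 28 30 16
f 29 13 31
f 29 31 30
f 30 31 32
f 30 32 16
f 31 13 33
f 31 33 32
f 32 33 34
f 32 34 16
f 33 13 35
f 33 35 34
f 34 35 36
f 34 36 16
f 35 13 37
f 35 37 36
f 36 37 38
f 36 38 16
f 37 13 39
f 37 39 38
f 38 39 40
f 38 40 16
f 39 13 41
f 39 41 40
f 40 41 42
f 40 42 16
f 41 13 43
f 41 43 42
f 42 43 44
f 42 44 16
f 43 13 14
f 43 14 44
f 44 14 15
f 44 15 16

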